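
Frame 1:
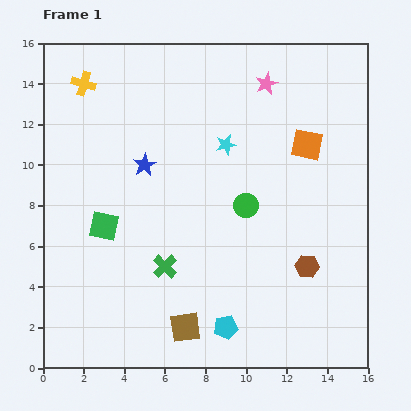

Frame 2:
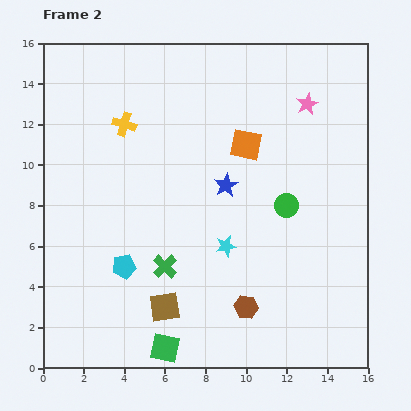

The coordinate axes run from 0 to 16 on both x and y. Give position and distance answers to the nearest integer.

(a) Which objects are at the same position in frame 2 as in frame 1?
the green cross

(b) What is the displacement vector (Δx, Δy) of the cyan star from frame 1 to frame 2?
(0, -5)

The cyan star was at (9, 11) in frame 1 and (9, 6) in frame 2.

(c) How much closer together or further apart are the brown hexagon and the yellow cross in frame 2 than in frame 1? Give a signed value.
-3

Distance in frame 1: 14. Distance in frame 2: 11.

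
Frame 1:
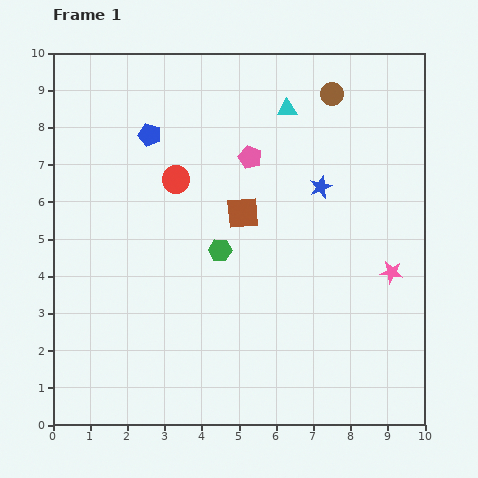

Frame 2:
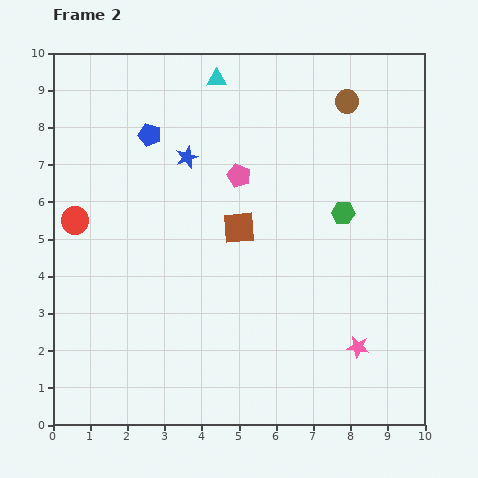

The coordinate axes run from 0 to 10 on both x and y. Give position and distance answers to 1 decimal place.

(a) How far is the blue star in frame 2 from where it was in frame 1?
3.7

The blue star moved from (7.2, 6.4) to (3.6, 7.2), a distance of √(3.6² + 0.8²) ≈ 3.7.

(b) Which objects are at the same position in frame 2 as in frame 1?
the blue pentagon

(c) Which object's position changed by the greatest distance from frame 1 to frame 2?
the blue star

(moved 3.7; next 3.4)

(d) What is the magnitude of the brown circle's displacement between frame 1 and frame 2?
0.4

The brown circle moved from (7.5, 8.9) to (7.9, 8.7), a distance of √(0.4² + 0.2²) ≈ 0.4.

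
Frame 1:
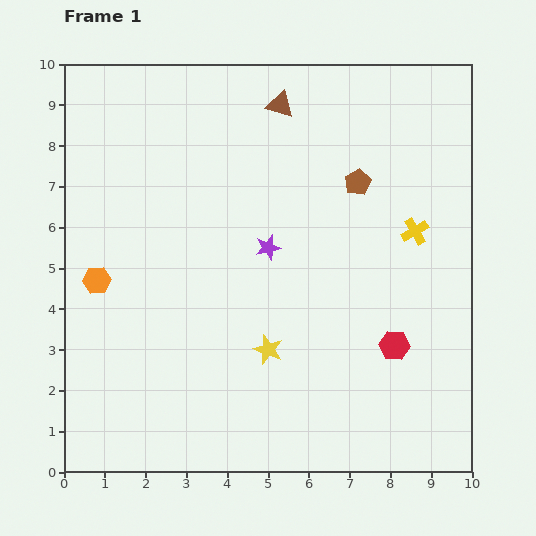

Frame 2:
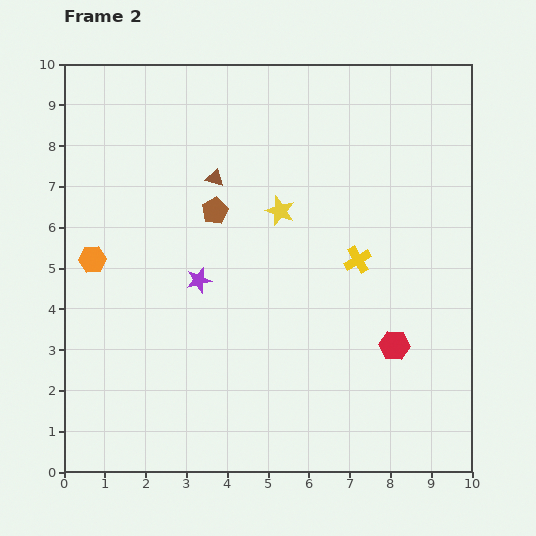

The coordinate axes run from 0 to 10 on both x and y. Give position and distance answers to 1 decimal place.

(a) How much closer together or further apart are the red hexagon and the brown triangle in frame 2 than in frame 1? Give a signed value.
-0.5

Distance in frame 1: 6.5. Distance in frame 2: 6.0.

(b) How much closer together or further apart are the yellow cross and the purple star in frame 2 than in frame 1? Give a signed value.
+0.3

Distance in frame 1: 3.6. Distance in frame 2: 3.9.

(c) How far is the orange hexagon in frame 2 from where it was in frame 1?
0.5

The orange hexagon moved from (0.8, 4.7) to (0.7, 5.2), a distance of √(0.1² + 0.5²) ≈ 0.5.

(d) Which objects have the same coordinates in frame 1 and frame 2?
the red hexagon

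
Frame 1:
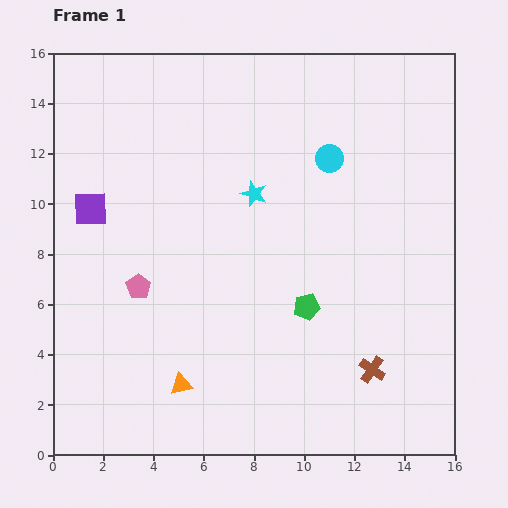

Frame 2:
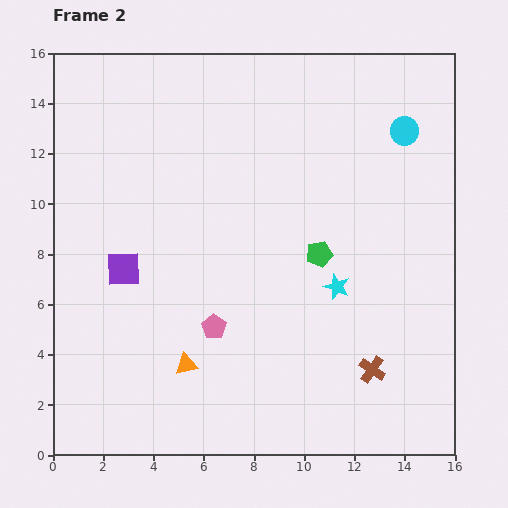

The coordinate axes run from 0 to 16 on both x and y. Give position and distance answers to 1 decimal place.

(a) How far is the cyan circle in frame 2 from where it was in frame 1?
3.2

The cyan circle moved from (11.0, 11.8) to (14.0, 12.9), a distance of √(3.0² + 1.1²) ≈ 3.2.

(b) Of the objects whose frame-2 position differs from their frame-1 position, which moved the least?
the orange triangle

(moved 0.8)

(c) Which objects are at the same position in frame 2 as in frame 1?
the brown cross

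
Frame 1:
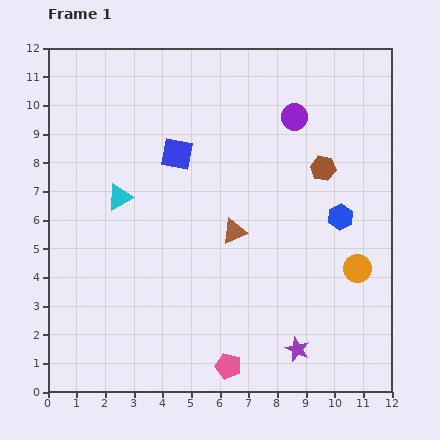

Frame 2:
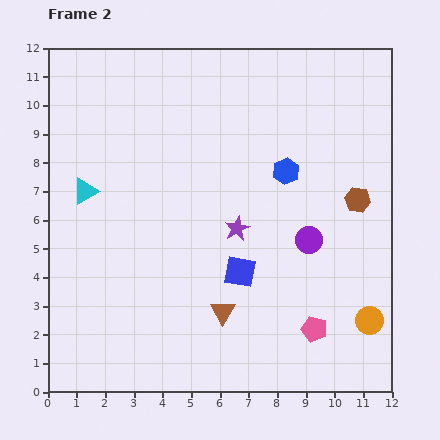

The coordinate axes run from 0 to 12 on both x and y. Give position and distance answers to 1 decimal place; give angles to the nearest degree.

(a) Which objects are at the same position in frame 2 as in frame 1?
none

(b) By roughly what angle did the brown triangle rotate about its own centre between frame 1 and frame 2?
36° counter-clockwise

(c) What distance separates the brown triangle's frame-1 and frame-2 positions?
2.8

The brown triangle moved from (6.5, 5.6) to (6.1, 2.8), a distance of √(0.4² + 2.8²) ≈ 2.8.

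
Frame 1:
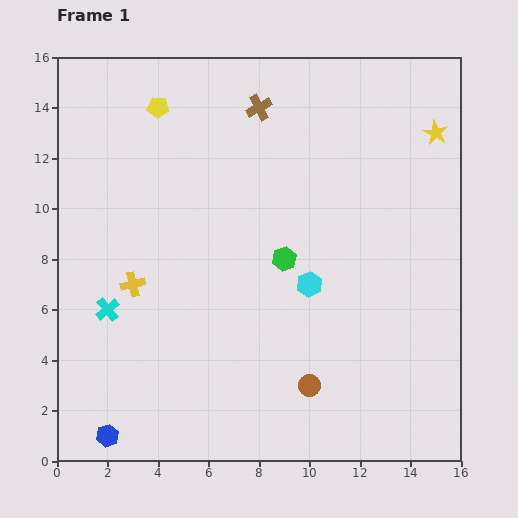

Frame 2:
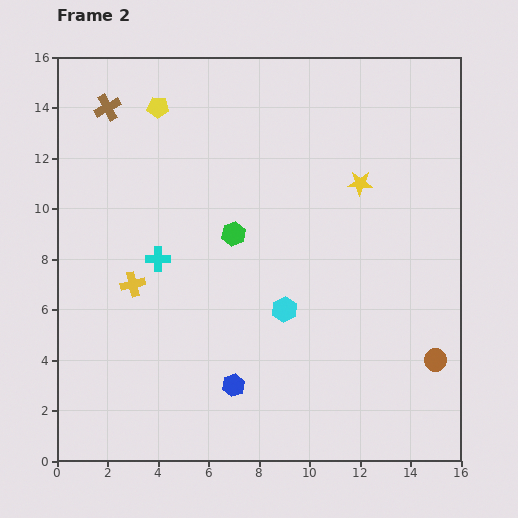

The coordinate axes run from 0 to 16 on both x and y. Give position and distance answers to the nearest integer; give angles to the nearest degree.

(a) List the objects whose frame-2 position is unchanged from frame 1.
the yellow pentagon, the yellow cross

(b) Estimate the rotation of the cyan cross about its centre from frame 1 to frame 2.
38° clockwise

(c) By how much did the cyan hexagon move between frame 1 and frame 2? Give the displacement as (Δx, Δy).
(-1, -1)

The cyan hexagon was at (10, 7) in frame 1 and (9, 6) in frame 2.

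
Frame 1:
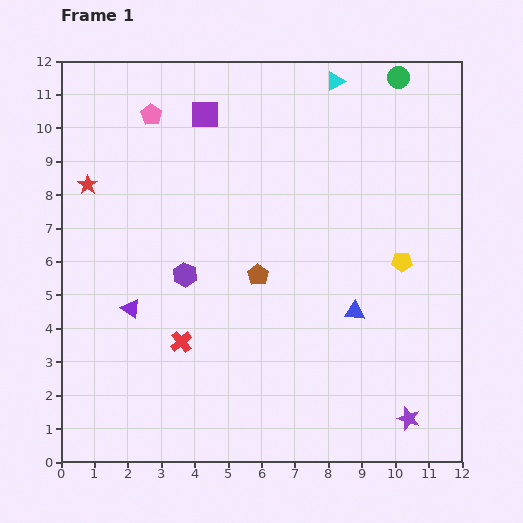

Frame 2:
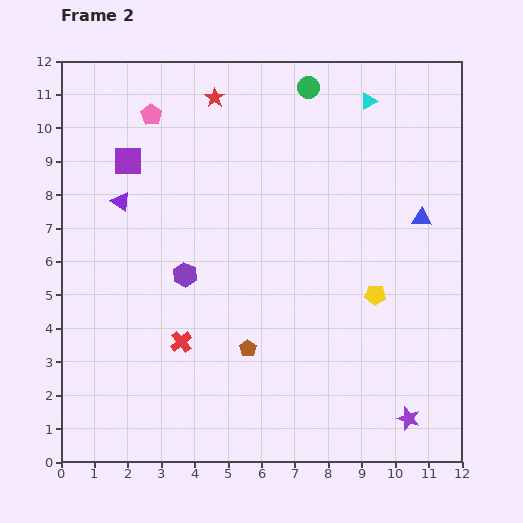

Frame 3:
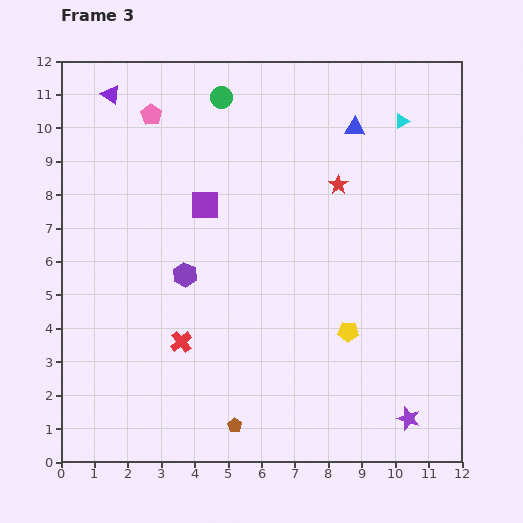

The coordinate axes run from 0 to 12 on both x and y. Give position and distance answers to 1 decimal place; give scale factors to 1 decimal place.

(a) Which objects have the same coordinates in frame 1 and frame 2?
the purple star, the purple hexagon, the pink pentagon, the red cross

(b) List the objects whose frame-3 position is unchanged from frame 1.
the purple star, the purple hexagon, the pink pentagon, the red cross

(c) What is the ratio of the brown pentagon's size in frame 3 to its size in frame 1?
0.7×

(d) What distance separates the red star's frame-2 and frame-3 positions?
4.5

The red star moved from (4.6, 10.9) to (8.3, 8.3), a distance of √(3.7² + 2.6²) ≈ 4.5.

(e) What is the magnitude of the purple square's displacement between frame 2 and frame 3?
2.6

The purple square moved from (2.0, 9.0) to (4.3, 7.7), a distance of √(2.3² + 1.3²) ≈ 2.6.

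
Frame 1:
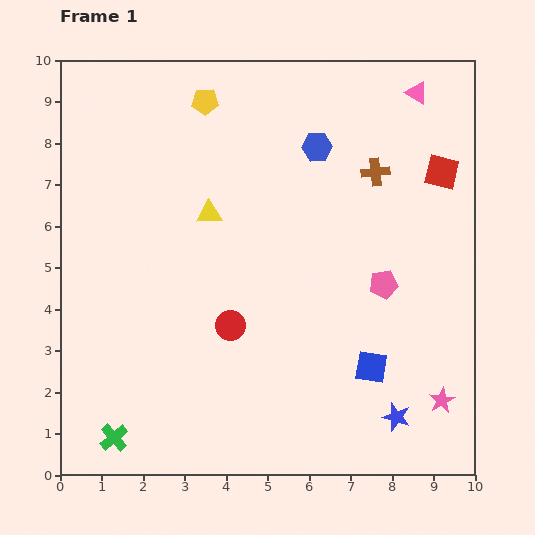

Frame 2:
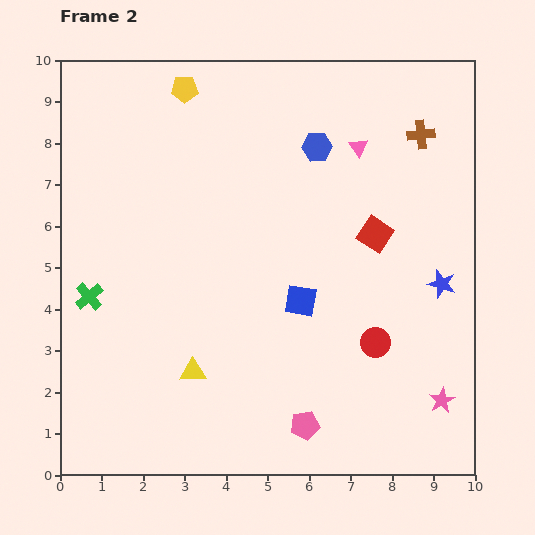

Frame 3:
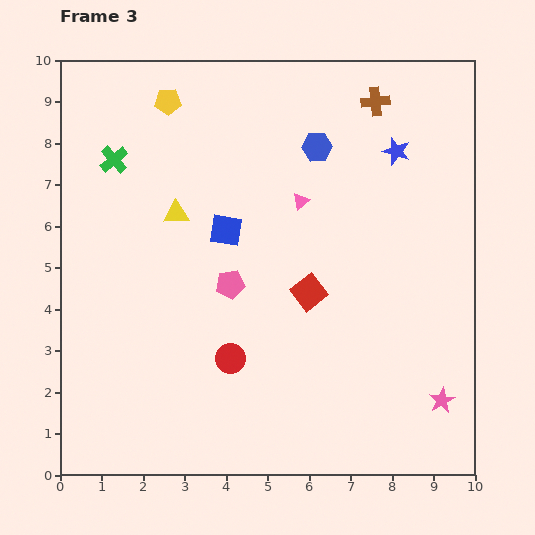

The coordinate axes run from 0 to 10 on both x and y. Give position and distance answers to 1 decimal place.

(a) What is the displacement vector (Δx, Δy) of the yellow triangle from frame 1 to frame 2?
(-0.4, -3.8)

The yellow triangle was at (3.6, 6.3) in frame 1 and (3.2, 2.5) in frame 2.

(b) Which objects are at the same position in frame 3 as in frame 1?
the blue hexagon, the pink star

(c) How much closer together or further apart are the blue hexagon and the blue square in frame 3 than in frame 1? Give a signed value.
-2.5

Distance in frame 1: 5.5. Distance in frame 3: 3.0.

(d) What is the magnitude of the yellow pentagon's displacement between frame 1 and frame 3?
0.9

The yellow pentagon moved from (3.5, 9.0) to (2.6, 9.0), a distance of √(0.9² + 0.0²) ≈ 0.9.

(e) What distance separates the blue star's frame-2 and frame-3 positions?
3.4

The blue star moved from (9.2, 4.6) to (8.1, 7.8), a distance of √(1.1² + 3.2²) ≈ 3.4.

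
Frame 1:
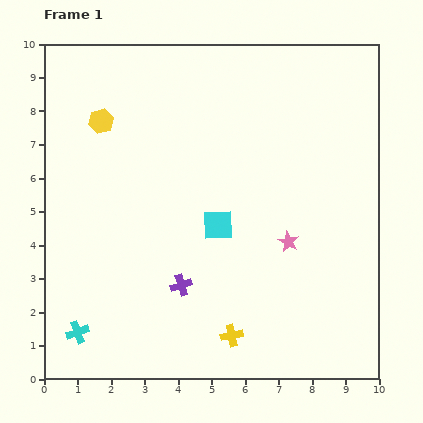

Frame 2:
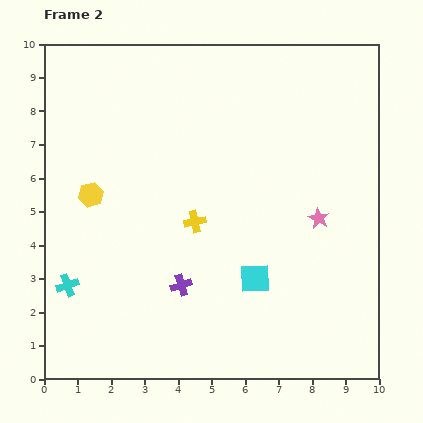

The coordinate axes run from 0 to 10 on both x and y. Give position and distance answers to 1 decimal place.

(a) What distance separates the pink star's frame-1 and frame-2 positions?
1.1

The pink star moved from (7.3, 4.1) to (8.2, 4.8), a distance of √(0.9² + 0.7²) ≈ 1.1.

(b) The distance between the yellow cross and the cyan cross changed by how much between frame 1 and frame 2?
-0.4

Distance in frame 1: 4.6. Distance in frame 2: 4.2.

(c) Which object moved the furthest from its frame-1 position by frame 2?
the yellow cross

(moved 3.6; next 2.2)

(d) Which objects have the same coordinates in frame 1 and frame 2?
the purple cross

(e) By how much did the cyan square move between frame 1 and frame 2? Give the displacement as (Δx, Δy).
(1.1, -1.6)

The cyan square was at (5.2, 4.6) in frame 1 and (6.3, 3.0) in frame 2.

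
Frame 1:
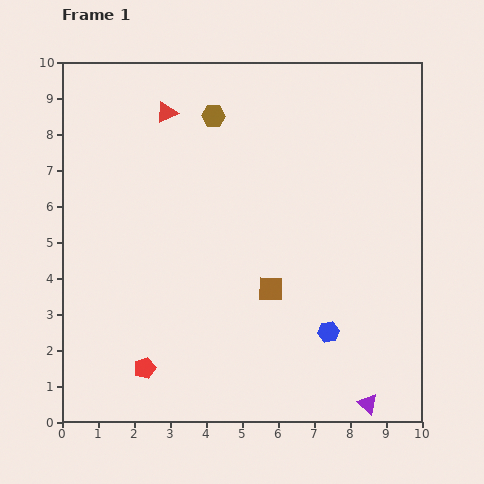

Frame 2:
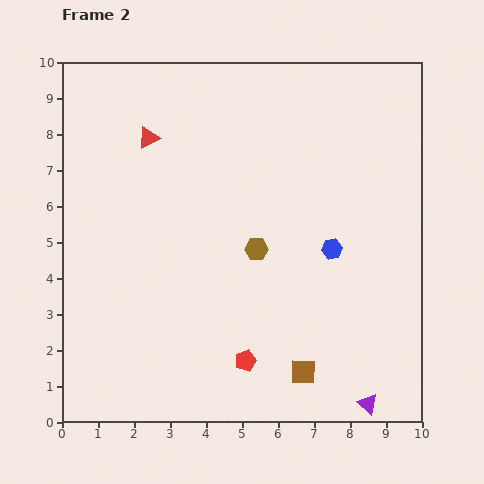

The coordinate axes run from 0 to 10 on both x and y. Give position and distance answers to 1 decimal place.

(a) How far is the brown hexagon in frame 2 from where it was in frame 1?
3.9

The brown hexagon moved from (4.2, 8.5) to (5.4, 4.8), a distance of √(1.2² + 3.7²) ≈ 3.9.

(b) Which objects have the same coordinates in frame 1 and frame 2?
the purple triangle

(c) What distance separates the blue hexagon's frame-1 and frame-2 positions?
2.3

The blue hexagon moved from (7.4, 2.5) to (7.5, 4.8), a distance of √(0.1² + 2.3²) ≈ 2.3.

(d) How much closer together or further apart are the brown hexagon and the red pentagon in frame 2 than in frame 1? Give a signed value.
-4.2

Distance in frame 1: 7.3. Distance in frame 2: 3.1.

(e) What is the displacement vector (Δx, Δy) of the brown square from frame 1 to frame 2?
(0.9, -2.3)

The brown square was at (5.8, 3.7) in frame 1 and (6.7, 1.4) in frame 2.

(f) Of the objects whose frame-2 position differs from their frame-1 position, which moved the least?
the red triangle

(moved 0.9)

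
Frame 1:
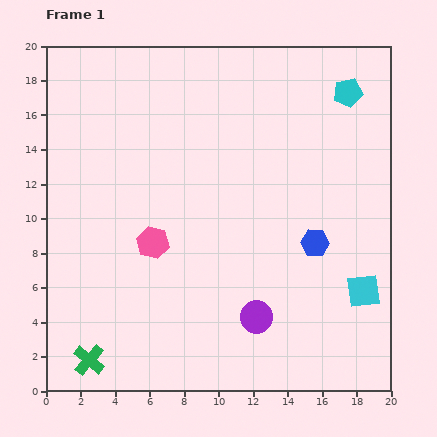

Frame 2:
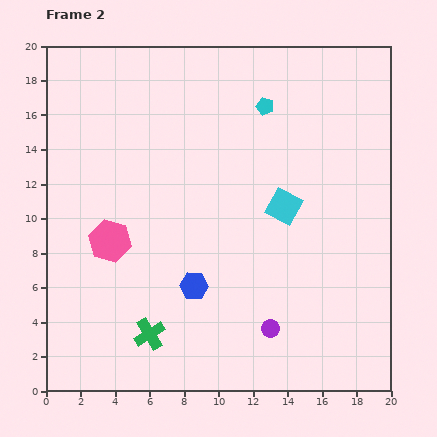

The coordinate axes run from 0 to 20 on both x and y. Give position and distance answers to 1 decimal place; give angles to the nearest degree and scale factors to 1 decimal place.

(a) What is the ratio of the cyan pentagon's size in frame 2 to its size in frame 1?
0.6×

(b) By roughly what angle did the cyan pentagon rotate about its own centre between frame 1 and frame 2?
29° clockwise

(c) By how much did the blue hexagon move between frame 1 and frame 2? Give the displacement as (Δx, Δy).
(-7.0, -2.5)

The blue hexagon was at (15.6, 8.6) in frame 1 and (8.6, 6.1) in frame 2.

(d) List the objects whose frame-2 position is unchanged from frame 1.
none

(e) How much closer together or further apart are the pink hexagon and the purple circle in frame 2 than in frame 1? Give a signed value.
+3.2

Distance in frame 1: 7.4. Distance in frame 2: 10.6.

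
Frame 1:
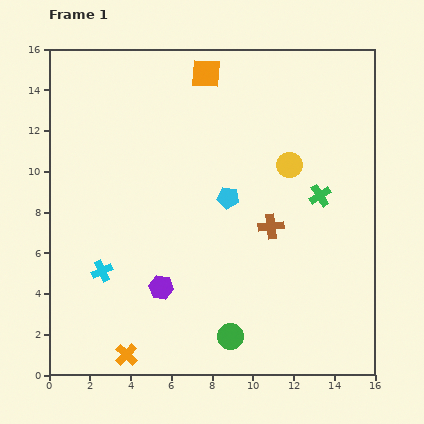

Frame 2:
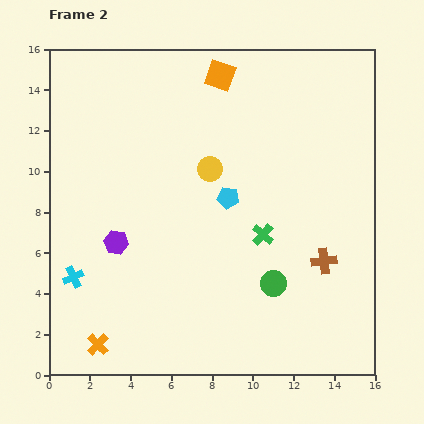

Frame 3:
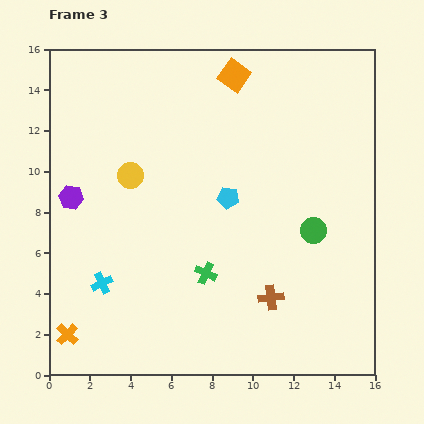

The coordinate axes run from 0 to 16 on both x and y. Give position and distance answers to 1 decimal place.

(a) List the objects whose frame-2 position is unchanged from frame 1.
the cyan pentagon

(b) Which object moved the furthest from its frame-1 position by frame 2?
the yellow circle

(moved 3.9; next 3.4)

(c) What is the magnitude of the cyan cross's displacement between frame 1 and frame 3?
0.6

The cyan cross moved from (2.6, 5.1) to (2.6, 4.5), a distance of √(0.0² + 0.6²) ≈ 0.6.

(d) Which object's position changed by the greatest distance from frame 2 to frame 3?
the yellow circle

(moved 3.9; next 3.4)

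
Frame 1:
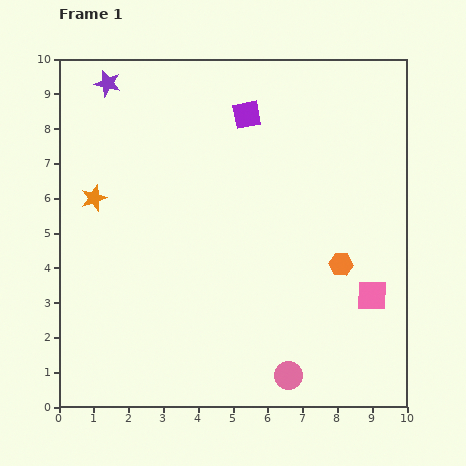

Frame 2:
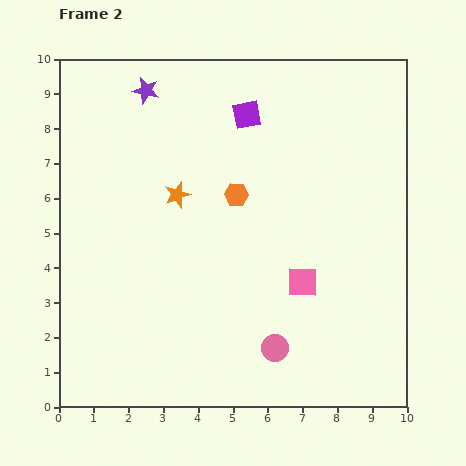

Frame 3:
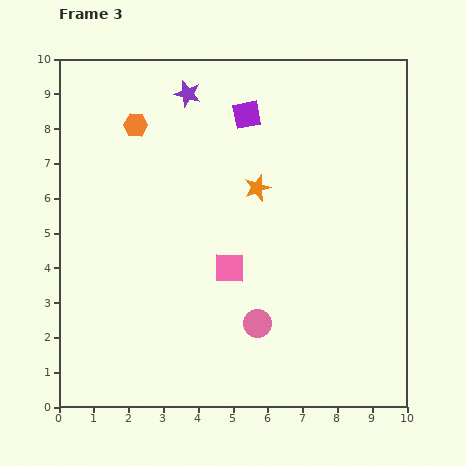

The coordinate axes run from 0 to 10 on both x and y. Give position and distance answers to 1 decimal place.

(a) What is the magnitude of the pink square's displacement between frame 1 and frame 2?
2.0

The pink square moved from (9.0, 3.2) to (7.0, 3.6), a distance of √(2.0² + 0.4²) ≈ 2.0.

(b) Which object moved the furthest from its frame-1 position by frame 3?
the orange hexagon

(moved 7.1; next 4.7)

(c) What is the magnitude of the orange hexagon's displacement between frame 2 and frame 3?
3.5

The orange hexagon moved from (5.1, 6.1) to (2.2, 8.1), a distance of √(2.9² + 2.0²) ≈ 3.5.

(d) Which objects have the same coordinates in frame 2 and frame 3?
the purple square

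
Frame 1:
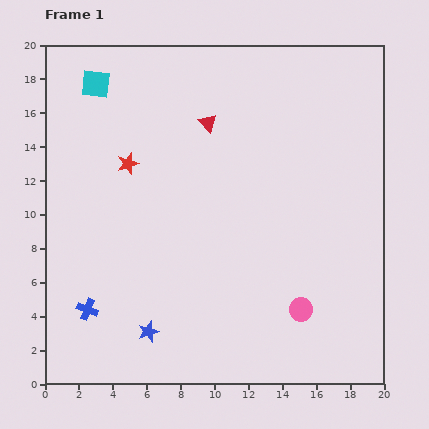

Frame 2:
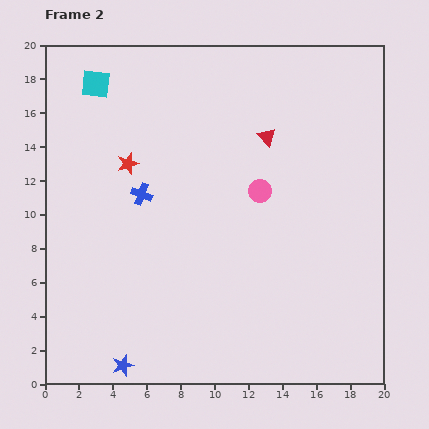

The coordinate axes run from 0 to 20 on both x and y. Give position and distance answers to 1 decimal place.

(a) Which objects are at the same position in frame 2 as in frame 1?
the red star, the cyan square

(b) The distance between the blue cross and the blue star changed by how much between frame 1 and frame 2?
+6.4

Distance in frame 1: 3.8. Distance in frame 2: 10.2.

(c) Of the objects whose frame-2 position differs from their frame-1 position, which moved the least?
the blue star

(moved 2.5)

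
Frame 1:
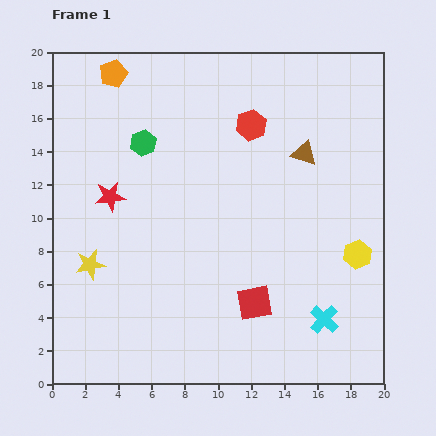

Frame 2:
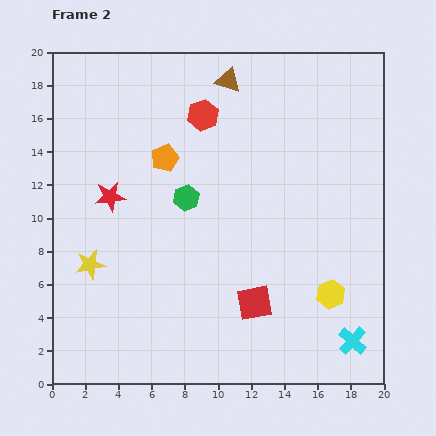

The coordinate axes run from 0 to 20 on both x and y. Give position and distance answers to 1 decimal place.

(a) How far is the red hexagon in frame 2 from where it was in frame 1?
3.0

The red hexagon moved from (12.0, 15.6) to (9.1, 16.2), a distance of √(2.9² + 0.6²) ≈ 3.0.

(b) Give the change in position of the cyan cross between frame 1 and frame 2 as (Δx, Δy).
(1.7, -1.3)

The cyan cross was at (16.4, 3.9) in frame 1 and (18.1, 2.6) in frame 2.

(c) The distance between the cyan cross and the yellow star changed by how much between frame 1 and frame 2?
+2.0

Distance in frame 1: 14.5. Distance in frame 2: 16.5.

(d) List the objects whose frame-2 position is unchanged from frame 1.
the red star, the yellow star, the red square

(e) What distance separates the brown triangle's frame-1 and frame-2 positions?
6.4

The brown triangle moved from (15.2, 13.9) to (10.6, 18.3), a distance of √(4.6² + 4.4²) ≈ 6.4.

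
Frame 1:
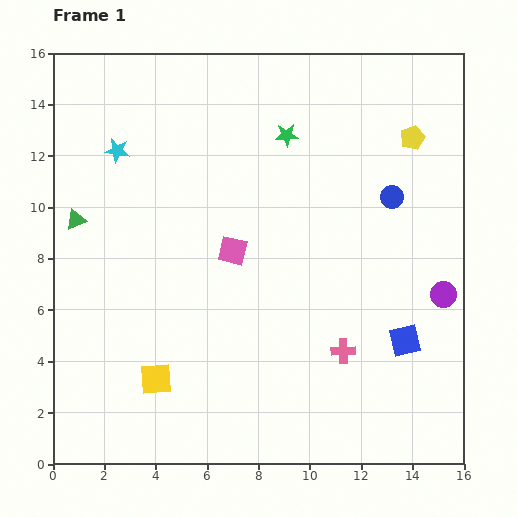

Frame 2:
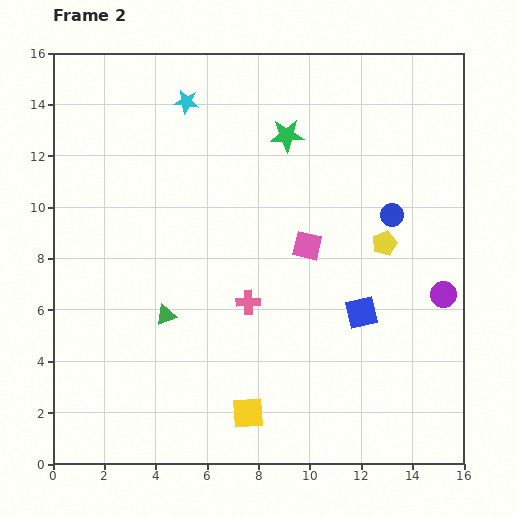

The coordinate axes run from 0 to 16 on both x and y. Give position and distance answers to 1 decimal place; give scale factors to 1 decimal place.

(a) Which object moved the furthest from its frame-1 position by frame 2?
the green triangle

(moved 5.1; next 4.2)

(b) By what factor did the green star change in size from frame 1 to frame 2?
1.4×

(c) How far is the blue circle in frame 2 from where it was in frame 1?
0.7

The blue circle moved from (13.2, 10.4) to (13.2, 9.7), a distance of √(0.0² + 0.7²) ≈ 0.7.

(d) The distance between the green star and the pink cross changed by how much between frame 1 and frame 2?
-2.0

Distance in frame 1: 8.7. Distance in frame 2: 6.7.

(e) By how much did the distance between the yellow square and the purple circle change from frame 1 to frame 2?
-2.8

Distance in frame 1: 11.7. Distance in frame 2: 8.9.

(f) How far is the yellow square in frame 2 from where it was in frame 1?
3.8

The yellow square moved from (4.0, 3.3) to (7.6, 2.0), a distance of √(3.6² + 1.3²) ≈ 3.8.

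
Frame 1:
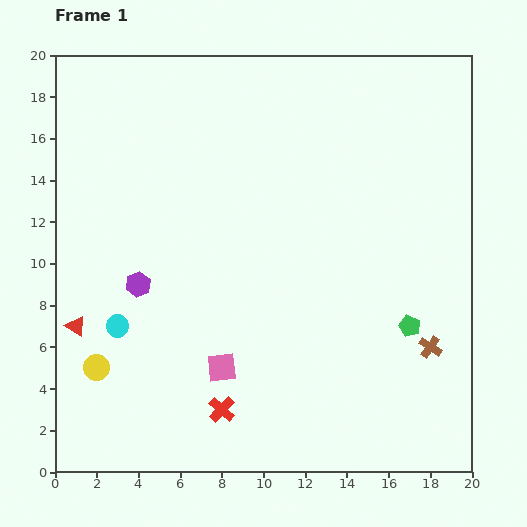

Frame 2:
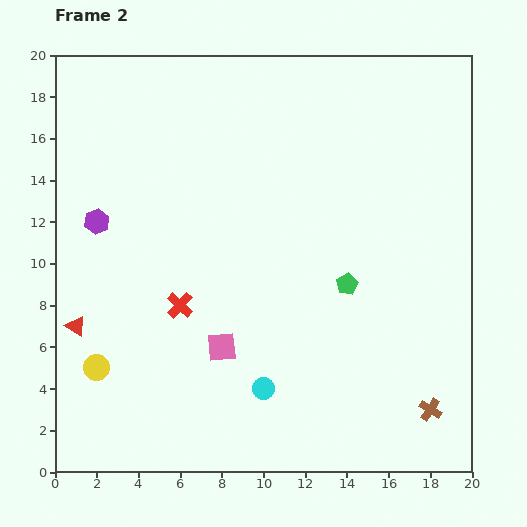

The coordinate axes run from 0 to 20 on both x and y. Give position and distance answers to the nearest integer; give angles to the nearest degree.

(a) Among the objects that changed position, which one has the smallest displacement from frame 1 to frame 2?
the pink square

(moved 1)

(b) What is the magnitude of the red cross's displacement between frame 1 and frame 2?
5

The red cross moved from (8, 3) to (6, 8), a distance of √(2² + 5²) ≈ 5.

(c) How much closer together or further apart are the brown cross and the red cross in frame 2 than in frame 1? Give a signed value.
+3

Distance in frame 1: 10. Distance in frame 2: 13.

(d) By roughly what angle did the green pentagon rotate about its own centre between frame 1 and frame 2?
20° clockwise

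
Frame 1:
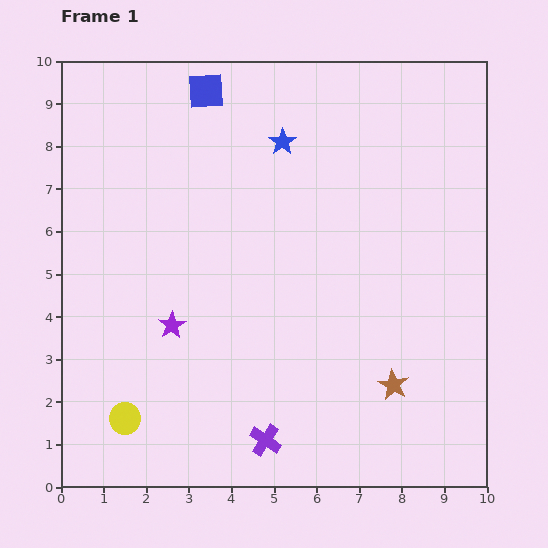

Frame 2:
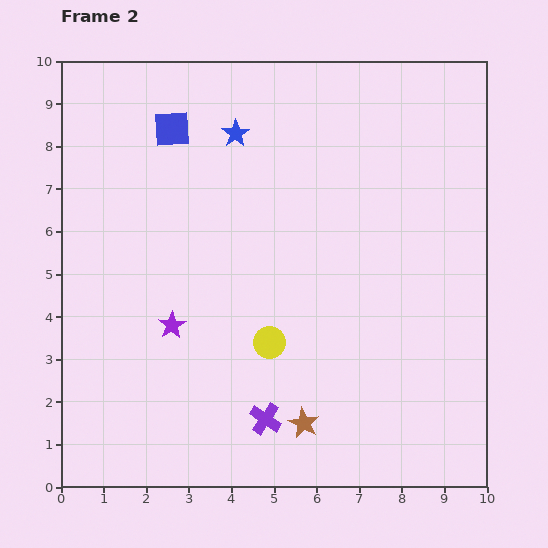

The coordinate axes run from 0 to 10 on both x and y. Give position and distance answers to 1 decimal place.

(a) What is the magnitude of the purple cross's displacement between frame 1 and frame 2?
0.5

The purple cross moved from (4.8, 1.1) to (4.8, 1.6), a distance of √(0.0² + 0.5²) ≈ 0.5.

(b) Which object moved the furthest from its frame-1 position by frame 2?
the yellow circle

(moved 3.8; next 2.3)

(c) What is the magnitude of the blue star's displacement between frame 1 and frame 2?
1.1

The blue star moved from (5.2, 8.1) to (4.1, 8.3), a distance of √(1.1² + 0.2²) ≈ 1.1.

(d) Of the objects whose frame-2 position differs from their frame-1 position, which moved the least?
the purple cross

(moved 0.5)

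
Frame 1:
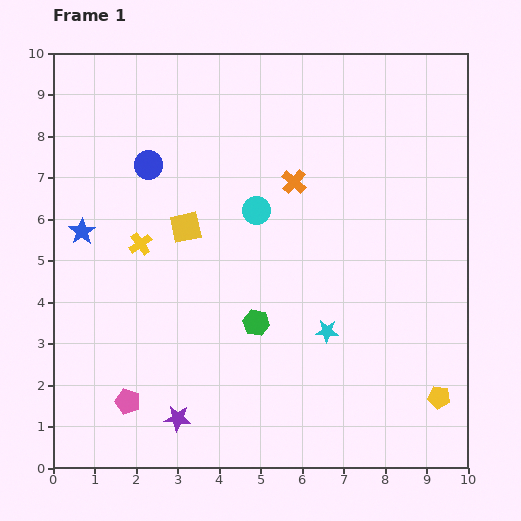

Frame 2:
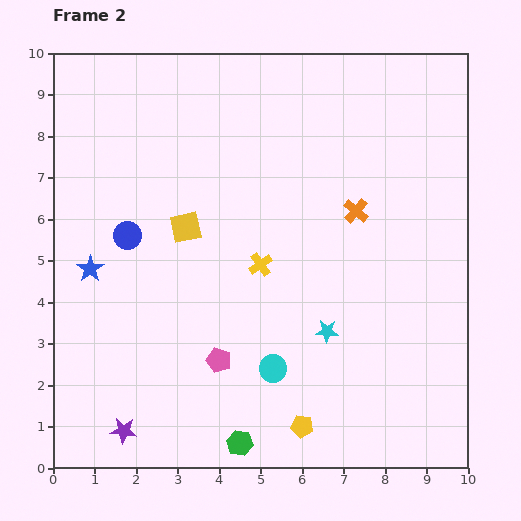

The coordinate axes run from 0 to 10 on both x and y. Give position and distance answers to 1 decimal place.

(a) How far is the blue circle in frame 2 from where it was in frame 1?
1.8

The blue circle moved from (2.3, 7.3) to (1.8, 5.6), a distance of √(0.5² + 1.7²) ≈ 1.8.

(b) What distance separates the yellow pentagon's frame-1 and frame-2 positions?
3.4

The yellow pentagon moved from (9.3, 1.7) to (6.0, 1.0), a distance of √(3.3² + 0.7²) ≈ 3.4.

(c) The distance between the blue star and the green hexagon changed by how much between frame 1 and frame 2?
+0.8

Distance in frame 1: 4.7. Distance in frame 2: 5.5.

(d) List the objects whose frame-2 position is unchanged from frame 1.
the yellow square, the cyan star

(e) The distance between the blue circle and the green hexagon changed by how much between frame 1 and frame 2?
+1.1

Distance in frame 1: 4.6. Distance in frame 2: 5.7.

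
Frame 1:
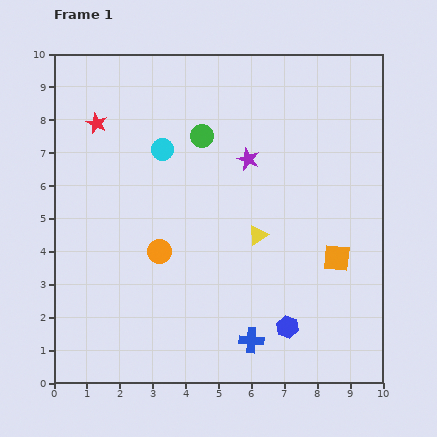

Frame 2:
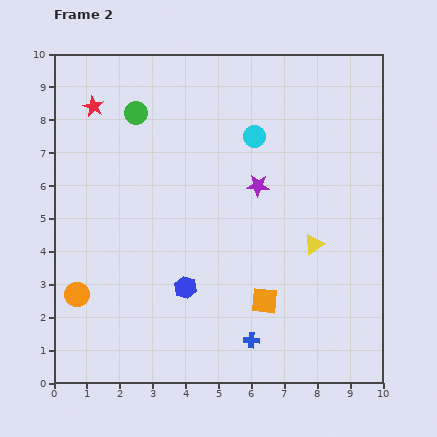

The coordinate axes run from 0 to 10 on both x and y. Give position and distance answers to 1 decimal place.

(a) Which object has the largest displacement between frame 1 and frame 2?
the blue hexagon

(moved 3.3; next 2.8)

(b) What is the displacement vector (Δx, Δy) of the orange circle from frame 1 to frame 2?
(-2.5, -1.3)

The orange circle was at (3.2, 4.0) in frame 1 and (0.7, 2.7) in frame 2.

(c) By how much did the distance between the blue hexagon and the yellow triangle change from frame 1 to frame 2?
+1.2

Distance in frame 1: 2.9. Distance in frame 2: 4.1.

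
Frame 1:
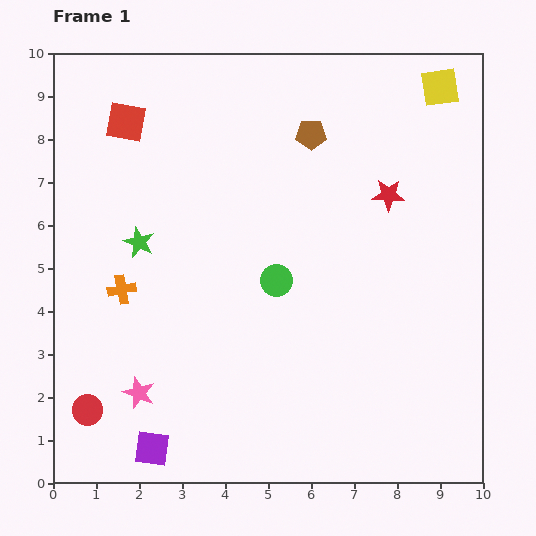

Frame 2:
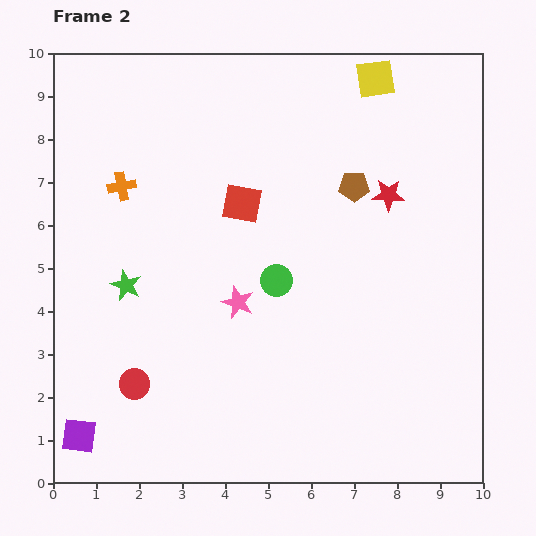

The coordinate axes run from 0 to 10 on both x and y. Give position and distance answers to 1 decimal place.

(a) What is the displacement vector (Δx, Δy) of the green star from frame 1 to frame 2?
(-0.3, -1.0)

The green star was at (2.0, 5.6) in frame 1 and (1.7, 4.6) in frame 2.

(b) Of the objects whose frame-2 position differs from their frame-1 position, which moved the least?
the green star

(moved 1.0)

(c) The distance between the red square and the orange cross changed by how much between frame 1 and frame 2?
-1.1

Distance in frame 1: 3.9. Distance in frame 2: 2.8.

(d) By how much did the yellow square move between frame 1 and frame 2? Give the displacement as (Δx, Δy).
(-1.5, 0.2)

The yellow square was at (9.0, 9.2) in frame 1 and (7.5, 9.4) in frame 2.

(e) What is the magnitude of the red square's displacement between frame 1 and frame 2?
3.3

The red square moved from (1.7, 8.4) to (4.4, 6.5), a distance of √(2.7² + 1.9²) ≈ 3.3.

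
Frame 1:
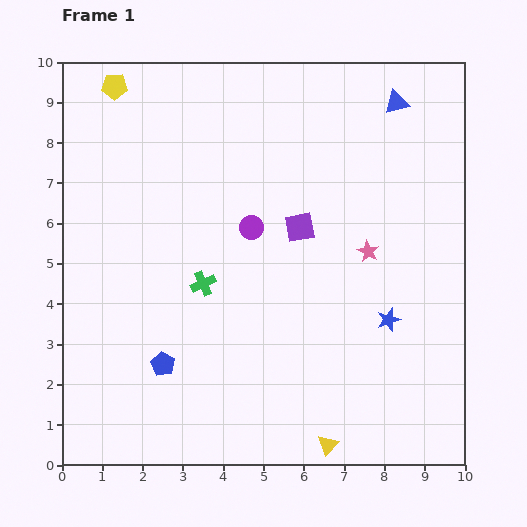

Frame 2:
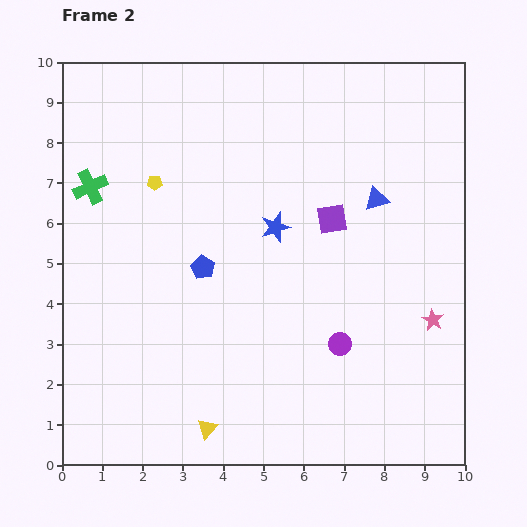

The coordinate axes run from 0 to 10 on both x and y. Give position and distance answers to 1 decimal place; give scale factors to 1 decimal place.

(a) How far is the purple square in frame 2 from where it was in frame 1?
0.8

The purple square moved from (5.9, 5.9) to (6.7, 6.1), a distance of √(0.8² + 0.2²) ≈ 0.8.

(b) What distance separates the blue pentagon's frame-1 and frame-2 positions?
2.6

The blue pentagon moved from (2.5, 2.5) to (3.5, 4.9), a distance of √(1.0² + 2.4²) ≈ 2.6.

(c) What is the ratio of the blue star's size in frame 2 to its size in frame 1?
1.3×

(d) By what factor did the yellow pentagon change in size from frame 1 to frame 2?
0.6×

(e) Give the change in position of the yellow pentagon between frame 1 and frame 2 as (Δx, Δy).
(1.0, -2.4)

The yellow pentagon was at (1.3, 9.4) in frame 1 and (2.3, 7.0) in frame 2.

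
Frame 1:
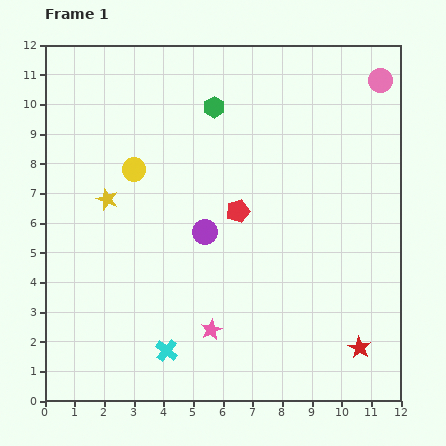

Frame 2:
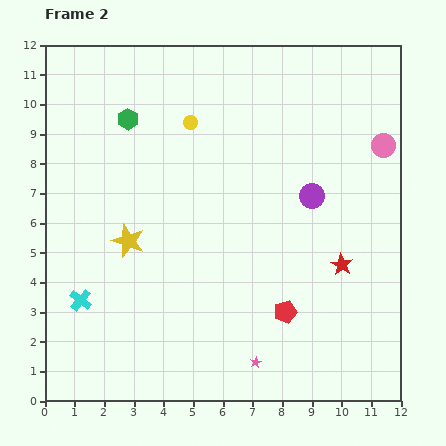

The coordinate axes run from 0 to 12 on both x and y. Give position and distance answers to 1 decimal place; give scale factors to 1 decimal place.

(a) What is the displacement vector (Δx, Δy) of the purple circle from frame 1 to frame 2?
(3.6, 1.2)

The purple circle was at (5.4, 5.7) in frame 1 and (9.0, 6.9) in frame 2.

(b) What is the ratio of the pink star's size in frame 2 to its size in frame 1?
0.6×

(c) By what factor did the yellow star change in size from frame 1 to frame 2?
1.5×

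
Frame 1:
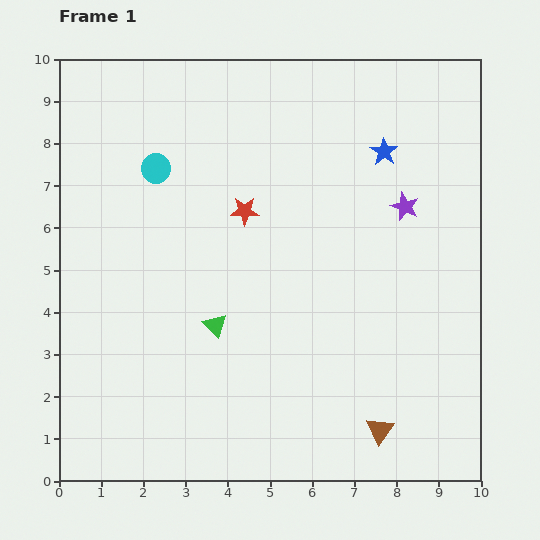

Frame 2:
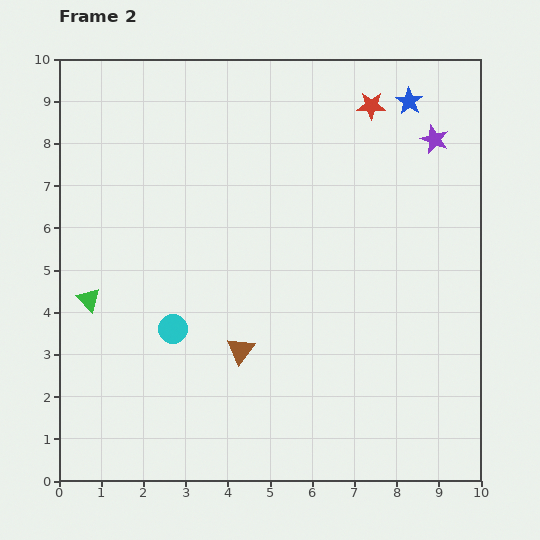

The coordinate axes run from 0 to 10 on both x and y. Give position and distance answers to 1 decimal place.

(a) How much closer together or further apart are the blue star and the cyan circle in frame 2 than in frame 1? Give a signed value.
+2.4

Distance in frame 1: 5.4. Distance in frame 2: 7.8.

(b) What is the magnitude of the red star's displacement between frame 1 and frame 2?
3.9

The red star moved from (4.4, 6.4) to (7.4, 8.9), a distance of √(3.0² + 2.5²) ≈ 3.9.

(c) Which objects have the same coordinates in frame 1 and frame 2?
none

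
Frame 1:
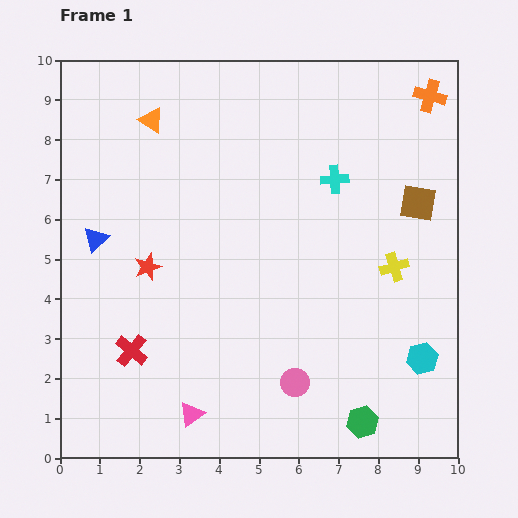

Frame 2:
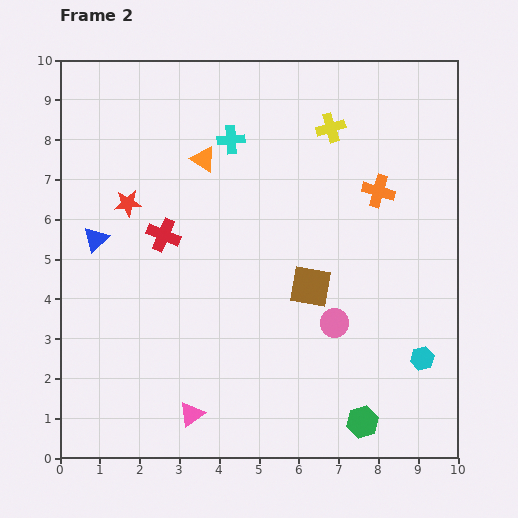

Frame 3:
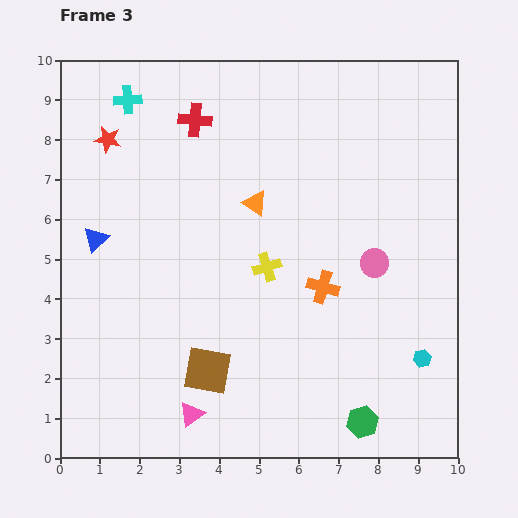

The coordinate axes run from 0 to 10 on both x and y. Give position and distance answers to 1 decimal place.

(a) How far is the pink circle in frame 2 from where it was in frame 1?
1.8

The pink circle moved from (5.9, 1.9) to (6.9, 3.4), a distance of √(1.0² + 1.5²) ≈ 1.8.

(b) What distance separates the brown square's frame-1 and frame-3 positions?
6.8

The brown square moved from (9.0, 6.4) to (3.7, 2.2), a distance of √(5.3² + 4.2²) ≈ 6.8.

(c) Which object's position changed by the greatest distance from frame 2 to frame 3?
the yellow cross

(moved 3.8; next 3.3)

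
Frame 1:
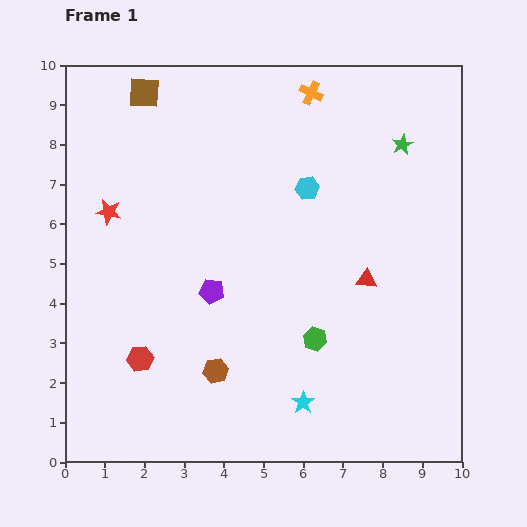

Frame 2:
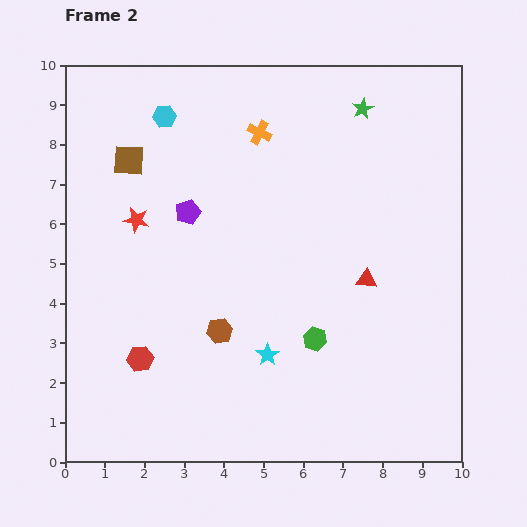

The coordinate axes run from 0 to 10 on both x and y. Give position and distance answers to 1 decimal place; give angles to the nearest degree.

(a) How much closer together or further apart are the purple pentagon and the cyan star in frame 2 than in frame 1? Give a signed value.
+0.5

Distance in frame 1: 3.6. Distance in frame 2: 4.1.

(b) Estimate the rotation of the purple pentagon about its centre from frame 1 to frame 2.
31° counter-clockwise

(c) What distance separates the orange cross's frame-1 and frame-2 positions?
1.6

The orange cross moved from (6.2, 9.3) to (4.9, 8.3), a distance of √(1.3² + 1.0²) ≈ 1.6.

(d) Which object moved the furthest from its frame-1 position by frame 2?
the cyan hexagon

(moved 4.0; next 2.1)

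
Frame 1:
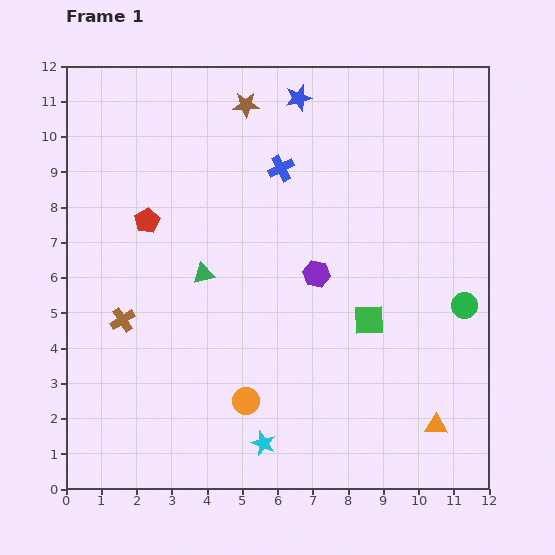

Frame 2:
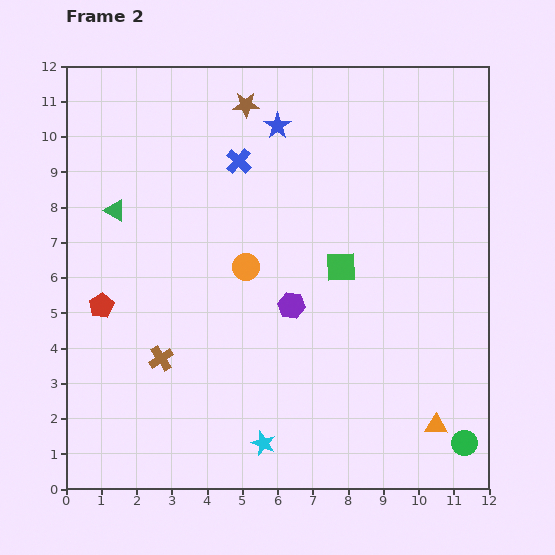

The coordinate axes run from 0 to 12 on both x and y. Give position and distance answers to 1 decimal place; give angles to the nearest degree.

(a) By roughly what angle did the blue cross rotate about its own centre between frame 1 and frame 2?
21° counter-clockwise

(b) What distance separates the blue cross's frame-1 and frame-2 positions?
1.2

The blue cross moved from (6.1, 9.1) to (4.9, 9.3), a distance of √(1.2² + 0.2²) ≈ 1.2.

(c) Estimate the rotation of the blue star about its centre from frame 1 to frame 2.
22° counter-clockwise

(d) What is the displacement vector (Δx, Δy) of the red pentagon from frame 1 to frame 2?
(-1.3, -2.4)

The red pentagon was at (2.3, 7.6) in frame 1 and (1.0, 5.2) in frame 2.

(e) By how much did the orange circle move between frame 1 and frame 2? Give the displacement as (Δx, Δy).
(0.0, 3.8)

The orange circle was at (5.1, 2.5) in frame 1 and (5.1, 6.3) in frame 2.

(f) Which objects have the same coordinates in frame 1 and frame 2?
the brown star, the orange triangle, the cyan star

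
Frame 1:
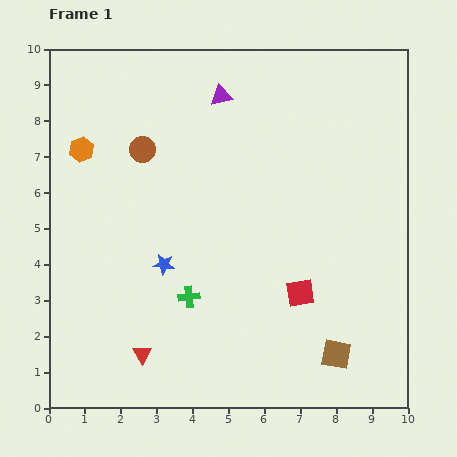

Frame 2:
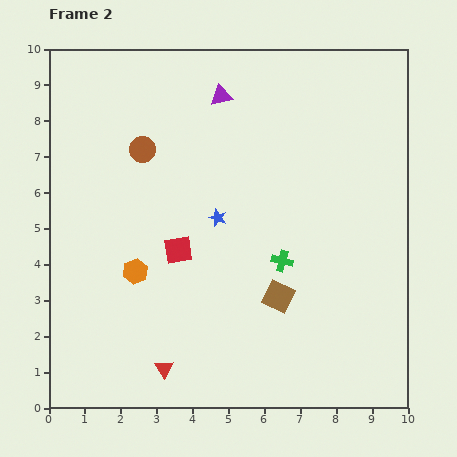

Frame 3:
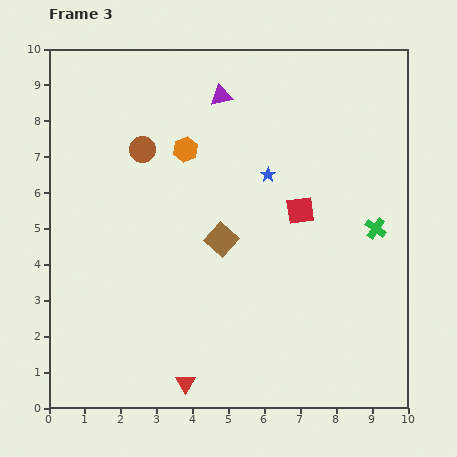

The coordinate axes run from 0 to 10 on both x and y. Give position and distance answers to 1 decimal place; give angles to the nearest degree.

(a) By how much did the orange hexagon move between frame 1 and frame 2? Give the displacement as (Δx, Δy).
(1.5, -3.4)

The orange hexagon was at (0.9, 7.2) in frame 1 and (2.4, 3.8) in frame 2.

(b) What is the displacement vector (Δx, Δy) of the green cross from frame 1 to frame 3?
(5.2, 1.9)

The green cross was at (3.9, 3.1) in frame 1 and (9.1, 5.0) in frame 3.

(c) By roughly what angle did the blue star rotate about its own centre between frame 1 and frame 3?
31° clockwise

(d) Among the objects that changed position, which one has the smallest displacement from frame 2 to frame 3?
the red triangle

(moved 0.7)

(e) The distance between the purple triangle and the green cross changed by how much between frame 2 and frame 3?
+0.8

Distance in frame 2: 4.9. Distance in frame 3: 5.7.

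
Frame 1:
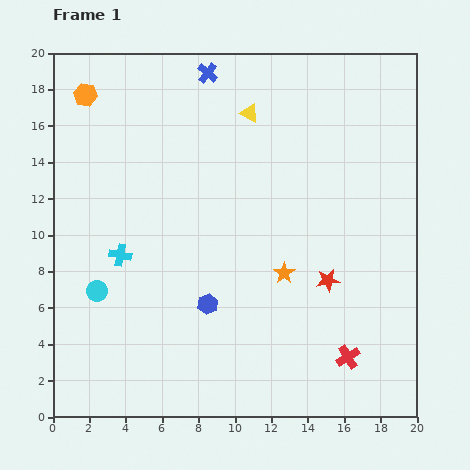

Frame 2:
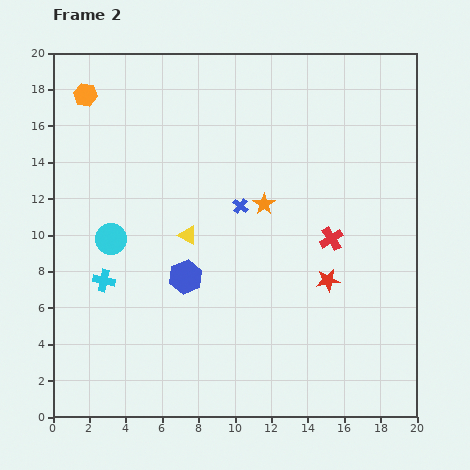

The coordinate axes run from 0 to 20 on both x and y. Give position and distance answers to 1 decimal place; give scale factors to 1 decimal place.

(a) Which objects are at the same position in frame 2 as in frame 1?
the orange hexagon, the red star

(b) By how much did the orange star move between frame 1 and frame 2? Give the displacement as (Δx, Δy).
(-1.1, 3.8)

The orange star was at (12.7, 7.9) in frame 1 and (11.6, 11.7) in frame 2.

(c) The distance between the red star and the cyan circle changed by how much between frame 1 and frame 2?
-0.6

Distance in frame 1: 12.7. Distance in frame 2: 12.1.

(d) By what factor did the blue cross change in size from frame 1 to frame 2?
0.8×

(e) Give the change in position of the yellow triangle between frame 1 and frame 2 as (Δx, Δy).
(-3.4, -6.7)

The yellow triangle was at (10.8, 16.7) in frame 1 and (7.4, 10.0) in frame 2.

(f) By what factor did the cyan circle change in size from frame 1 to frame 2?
1.5×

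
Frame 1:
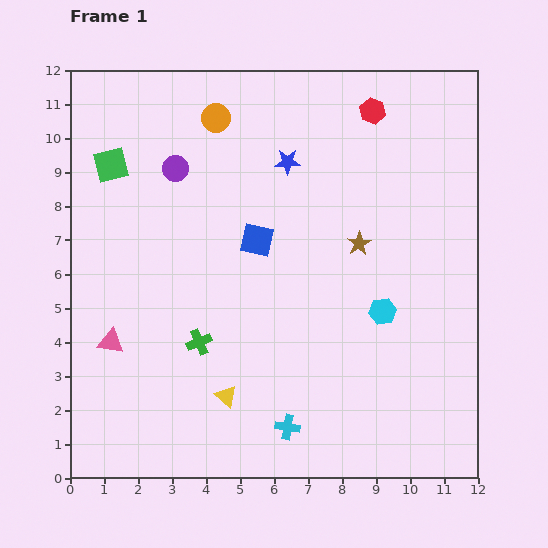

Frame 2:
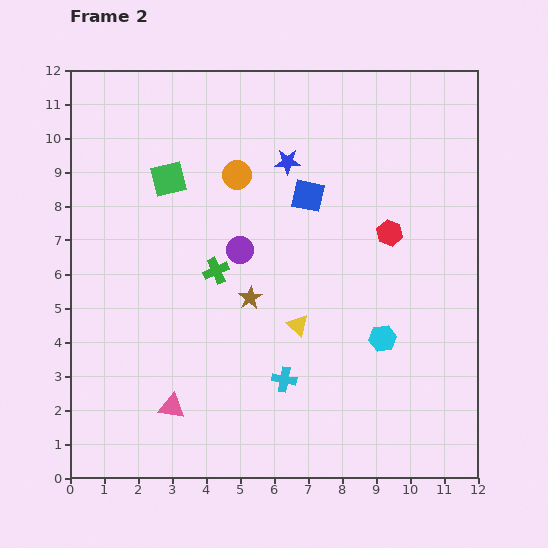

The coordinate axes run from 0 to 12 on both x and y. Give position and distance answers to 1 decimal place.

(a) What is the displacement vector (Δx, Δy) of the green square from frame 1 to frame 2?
(1.7, -0.4)

The green square was at (1.2, 9.2) in frame 1 and (2.9, 8.8) in frame 2.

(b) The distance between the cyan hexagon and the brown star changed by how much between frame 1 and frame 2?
+2.0

Distance in frame 1: 2.1. Distance in frame 2: 4.1.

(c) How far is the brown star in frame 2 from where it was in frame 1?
3.6

The brown star moved from (8.5, 6.9) to (5.3, 5.3), a distance of √(3.2² + 1.6²) ≈ 3.6.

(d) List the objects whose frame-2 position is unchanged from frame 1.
the blue star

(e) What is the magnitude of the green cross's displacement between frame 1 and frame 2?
2.2

The green cross moved from (3.8, 4.0) to (4.3, 6.1), a distance of √(0.5² + 2.1²) ≈ 2.2.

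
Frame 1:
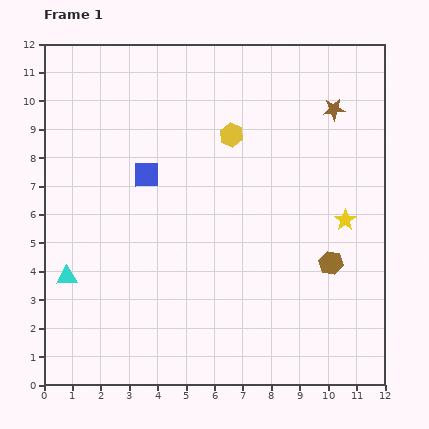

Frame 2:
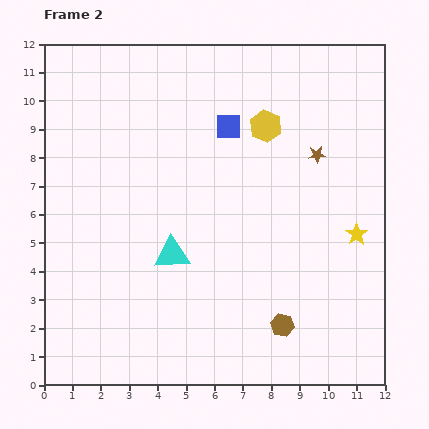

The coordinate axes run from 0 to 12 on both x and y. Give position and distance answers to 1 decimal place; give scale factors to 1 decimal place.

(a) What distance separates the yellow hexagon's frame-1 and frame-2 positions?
1.2

The yellow hexagon moved from (6.6, 8.8) to (7.8, 9.1), a distance of √(1.2² + 0.3²) ≈ 1.2.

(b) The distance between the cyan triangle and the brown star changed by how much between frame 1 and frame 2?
-4.9

Distance in frame 1: 11.1. Distance in frame 2: 6.2.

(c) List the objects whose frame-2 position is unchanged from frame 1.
none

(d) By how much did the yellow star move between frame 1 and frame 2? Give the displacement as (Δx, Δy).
(0.4, -0.5)

The yellow star was at (10.6, 5.8) in frame 1 and (11.0, 5.3) in frame 2.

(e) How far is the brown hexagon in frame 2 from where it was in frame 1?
2.8

The brown hexagon moved from (10.1, 4.3) to (8.4, 2.1), a distance of √(1.7² + 2.2²) ≈ 2.8.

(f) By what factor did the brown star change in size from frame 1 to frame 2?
0.8×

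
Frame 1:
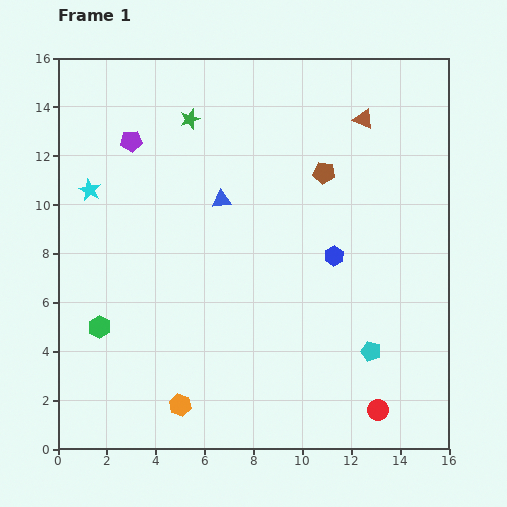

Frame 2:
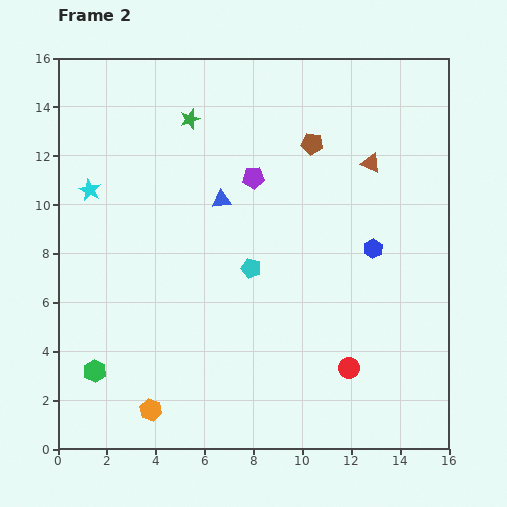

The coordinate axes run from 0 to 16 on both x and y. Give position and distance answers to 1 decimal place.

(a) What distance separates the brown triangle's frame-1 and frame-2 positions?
1.8

The brown triangle moved from (12.5, 13.5) to (12.8, 11.7), a distance of √(0.3² + 1.8²) ≈ 1.8.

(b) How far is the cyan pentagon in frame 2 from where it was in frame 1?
6.0

The cyan pentagon moved from (12.8, 4.0) to (7.9, 7.4), a distance of √(4.9² + 3.4²) ≈ 6.0.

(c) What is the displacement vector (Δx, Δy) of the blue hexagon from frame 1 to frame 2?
(1.6, 0.3)

The blue hexagon was at (11.3, 7.9) in frame 1 and (12.9, 8.2) in frame 2.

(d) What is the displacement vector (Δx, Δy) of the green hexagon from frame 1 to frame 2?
(-0.2, -1.8)

The green hexagon was at (1.7, 5.0) in frame 1 and (1.5, 3.2) in frame 2.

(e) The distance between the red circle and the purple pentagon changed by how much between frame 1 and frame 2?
-6.2

Distance in frame 1: 14.9. Distance in frame 2: 8.7.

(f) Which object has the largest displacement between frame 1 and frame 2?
the cyan pentagon

(moved 6.0; next 5.2)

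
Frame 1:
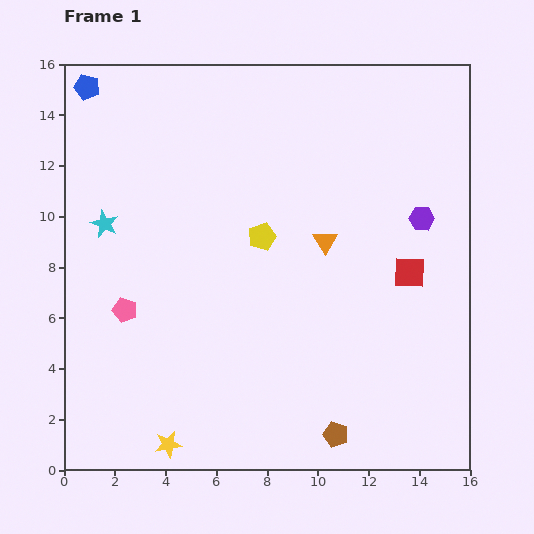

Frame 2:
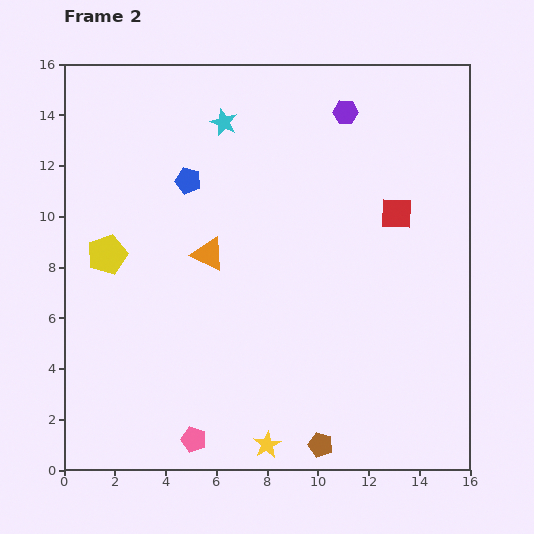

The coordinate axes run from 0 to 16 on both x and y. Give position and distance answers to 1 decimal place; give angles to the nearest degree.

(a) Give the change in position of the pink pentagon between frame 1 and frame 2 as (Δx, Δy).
(2.7, -5.1)

The pink pentagon was at (2.4, 6.3) in frame 1 and (5.1, 1.2) in frame 2.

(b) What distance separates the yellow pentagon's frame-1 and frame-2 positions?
6.1

The yellow pentagon moved from (7.8, 9.2) to (1.7, 8.5), a distance of √(6.1² + 0.7²) ≈ 6.1.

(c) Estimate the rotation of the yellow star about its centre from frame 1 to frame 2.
21° counter-clockwise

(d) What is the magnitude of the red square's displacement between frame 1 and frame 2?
2.4

The red square moved from (13.6, 7.8) to (13.1, 10.1), a distance of √(0.5² + 2.3²) ≈ 2.4.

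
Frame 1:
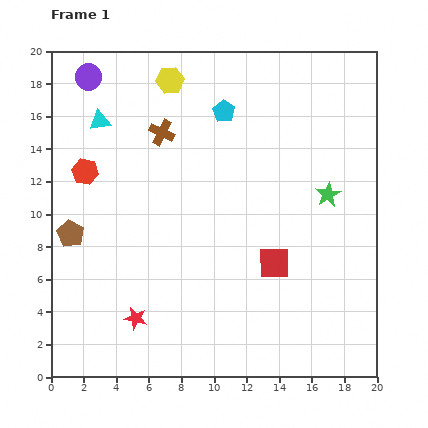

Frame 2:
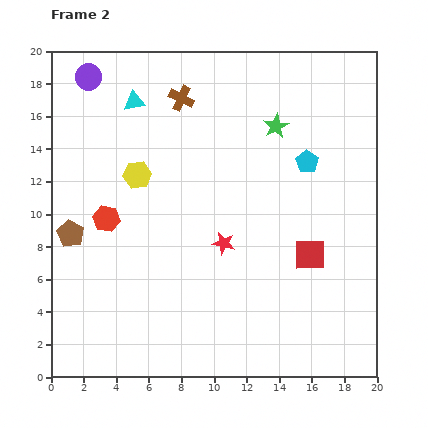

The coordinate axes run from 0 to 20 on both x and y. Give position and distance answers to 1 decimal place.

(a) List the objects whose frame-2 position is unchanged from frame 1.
the brown pentagon, the purple circle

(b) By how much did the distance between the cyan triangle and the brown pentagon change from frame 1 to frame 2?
+1.9

Distance in frame 1: 7.1. Distance in frame 2: 9.0.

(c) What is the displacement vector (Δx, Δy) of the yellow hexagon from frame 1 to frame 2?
(-2.0, -5.8)

The yellow hexagon was at (7.3, 18.2) in frame 1 and (5.3, 12.4) in frame 2.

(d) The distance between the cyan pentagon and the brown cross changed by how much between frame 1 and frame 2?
+4.6

Distance in frame 1: 4.0. Distance in frame 2: 8.6.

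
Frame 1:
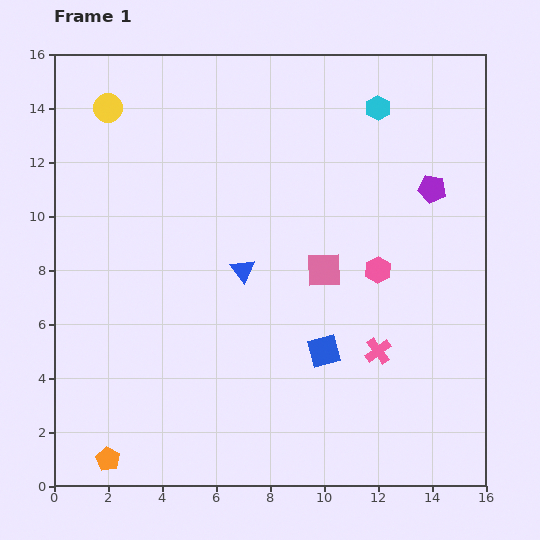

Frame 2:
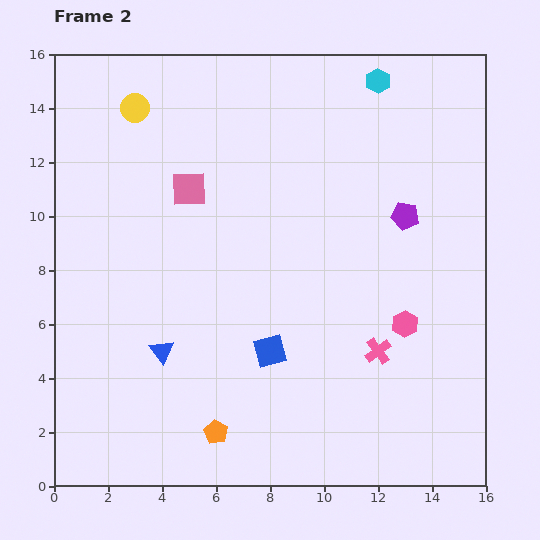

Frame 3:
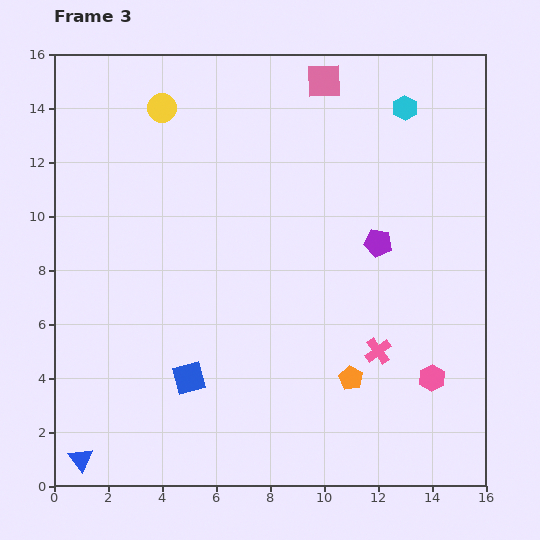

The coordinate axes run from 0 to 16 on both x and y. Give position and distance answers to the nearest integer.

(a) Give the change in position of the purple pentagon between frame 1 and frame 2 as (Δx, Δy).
(-1, -1)

The purple pentagon was at (14, 11) in frame 1 and (13, 10) in frame 2.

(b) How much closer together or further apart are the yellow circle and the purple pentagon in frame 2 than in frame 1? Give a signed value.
-1

Distance in frame 1: 12. Distance in frame 2: 11.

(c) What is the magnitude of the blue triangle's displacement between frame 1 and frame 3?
9

The blue triangle moved from (7, 8) to (1, 1), a distance of √(6² + 7²) ≈ 9.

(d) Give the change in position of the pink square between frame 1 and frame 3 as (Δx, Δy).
(0, 7)

The pink square was at (10, 8) in frame 1 and (10, 15) in frame 3.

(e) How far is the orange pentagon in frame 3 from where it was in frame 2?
5

The orange pentagon moved from (6, 2) to (11, 4), a distance of √(5² + 2²) ≈ 5.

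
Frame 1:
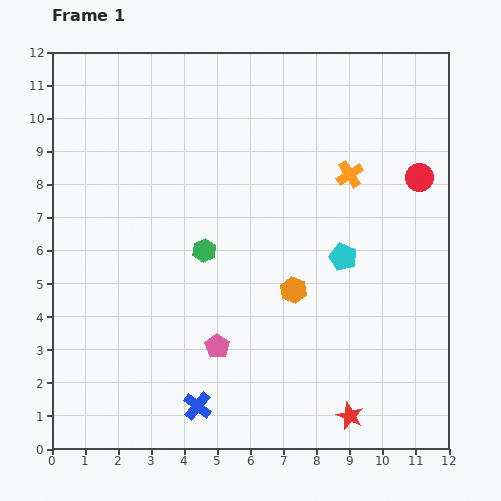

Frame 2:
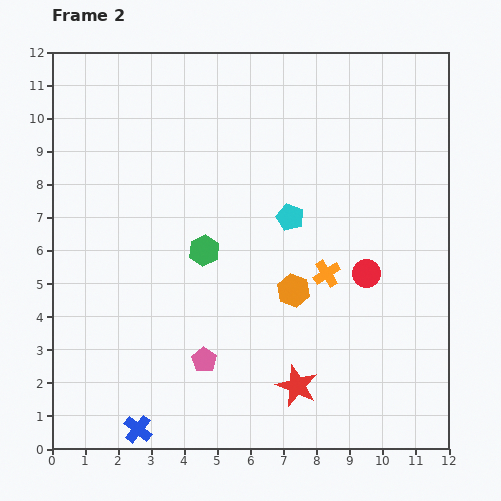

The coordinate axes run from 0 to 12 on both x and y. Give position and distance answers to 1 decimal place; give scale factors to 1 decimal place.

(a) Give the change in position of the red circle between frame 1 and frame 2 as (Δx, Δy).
(-1.6, -2.9)

The red circle was at (11.1, 8.2) in frame 1 and (9.5, 5.3) in frame 2.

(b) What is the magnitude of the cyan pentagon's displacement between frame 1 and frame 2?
2.0

The cyan pentagon moved from (8.8, 5.8) to (7.2, 7.0), a distance of √(1.6² + 1.2²) ≈ 2.0.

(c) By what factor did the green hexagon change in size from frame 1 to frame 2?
1.3×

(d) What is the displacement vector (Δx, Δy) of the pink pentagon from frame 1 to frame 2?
(-0.4, -0.4)

The pink pentagon was at (5.0, 3.1) in frame 1 and (4.6, 2.7) in frame 2.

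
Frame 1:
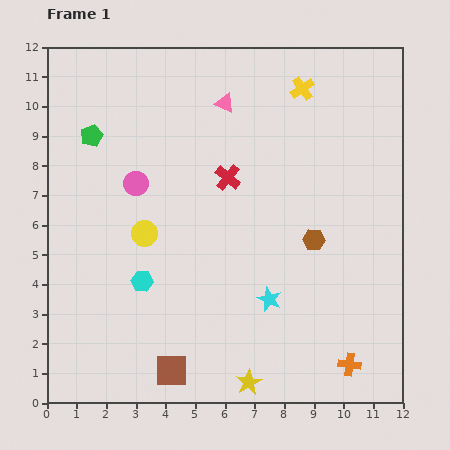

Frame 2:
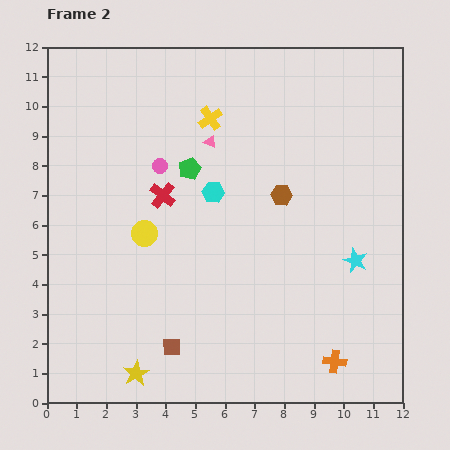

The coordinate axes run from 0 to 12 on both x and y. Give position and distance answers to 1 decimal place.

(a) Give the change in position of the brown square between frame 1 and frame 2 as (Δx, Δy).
(0.0, 0.8)

The brown square was at (4.2, 1.1) in frame 1 and (4.2, 1.9) in frame 2.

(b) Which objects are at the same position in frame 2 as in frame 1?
the yellow circle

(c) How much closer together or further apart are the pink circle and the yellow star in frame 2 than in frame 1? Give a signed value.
-0.7

Distance in frame 1: 7.7. Distance in frame 2: 7.0.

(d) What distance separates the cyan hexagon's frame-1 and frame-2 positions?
3.8

The cyan hexagon moved from (3.2, 4.1) to (5.6, 7.1), a distance of √(2.4² + 3.0²) ≈ 3.8.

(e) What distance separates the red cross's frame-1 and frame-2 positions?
2.3

The red cross moved from (6.1, 7.6) to (3.9, 7.0), a distance of √(2.2² + 0.6²) ≈ 2.3.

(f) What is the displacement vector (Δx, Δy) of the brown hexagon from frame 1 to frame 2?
(-1.1, 1.5)

The brown hexagon was at (9.0, 5.5) in frame 1 and (7.9, 7.0) in frame 2.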